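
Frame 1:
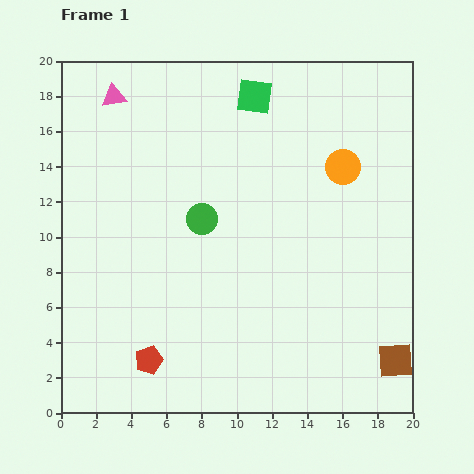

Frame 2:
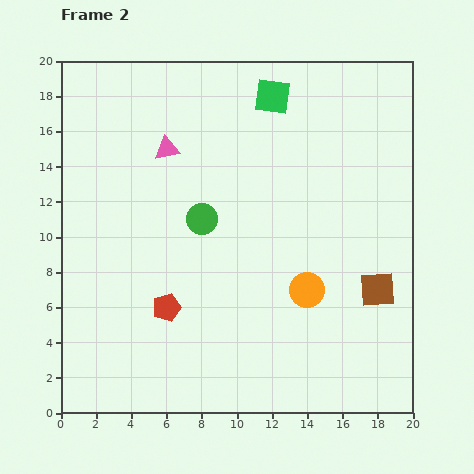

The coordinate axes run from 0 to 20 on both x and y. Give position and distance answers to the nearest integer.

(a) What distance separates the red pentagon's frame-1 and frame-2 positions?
3

The red pentagon moved from (5, 3) to (6, 6), a distance of √(1² + 3²) ≈ 3.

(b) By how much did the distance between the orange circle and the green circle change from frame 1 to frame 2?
-2

Distance in frame 1: 9. Distance in frame 2: 7.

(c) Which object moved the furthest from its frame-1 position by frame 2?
the orange circle

(moved 7; next 4)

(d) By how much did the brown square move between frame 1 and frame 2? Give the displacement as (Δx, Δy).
(-1, 4)

The brown square was at (19, 3) in frame 1 and (18, 7) in frame 2.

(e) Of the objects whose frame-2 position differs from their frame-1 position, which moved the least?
the green square

(moved 1)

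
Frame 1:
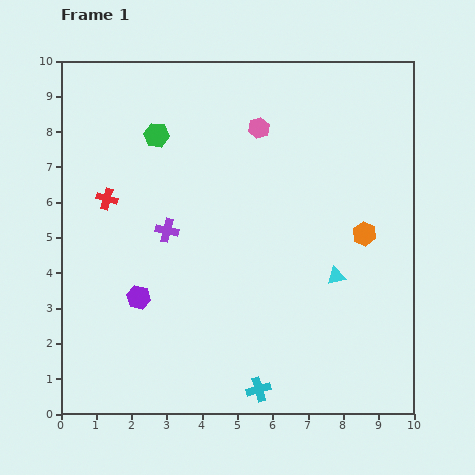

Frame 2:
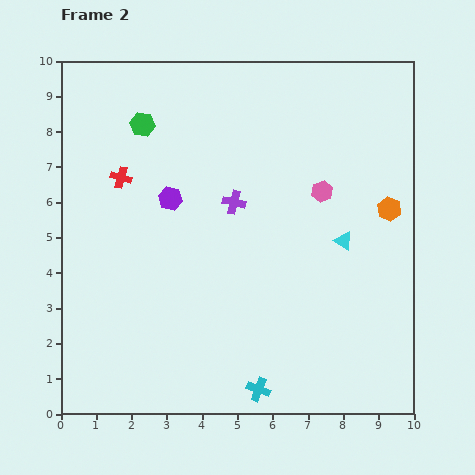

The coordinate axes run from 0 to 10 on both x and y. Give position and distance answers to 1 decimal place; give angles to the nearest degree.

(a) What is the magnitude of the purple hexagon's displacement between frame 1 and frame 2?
2.9

The purple hexagon moved from (2.2, 3.3) to (3.1, 6.1), a distance of √(0.9² + 2.8²) ≈ 2.9.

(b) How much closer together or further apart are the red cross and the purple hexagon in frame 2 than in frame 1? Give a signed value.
-1.4

Distance in frame 1: 2.9. Distance in frame 2: 1.5.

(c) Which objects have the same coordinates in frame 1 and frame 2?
the cyan cross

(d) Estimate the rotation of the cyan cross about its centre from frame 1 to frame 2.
36° clockwise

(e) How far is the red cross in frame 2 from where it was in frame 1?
0.7

The red cross moved from (1.3, 6.1) to (1.7, 6.7), a distance of √(0.4² + 0.6²) ≈ 0.7.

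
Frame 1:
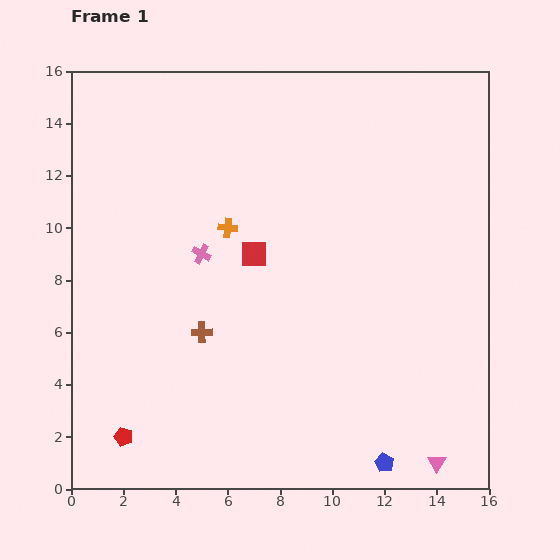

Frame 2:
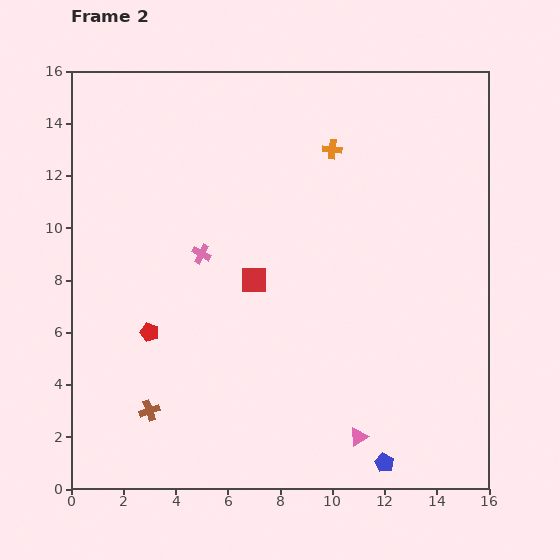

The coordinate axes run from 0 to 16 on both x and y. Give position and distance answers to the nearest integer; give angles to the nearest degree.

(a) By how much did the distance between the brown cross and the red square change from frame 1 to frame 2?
+2

Distance in frame 1: 4. Distance in frame 2: 6.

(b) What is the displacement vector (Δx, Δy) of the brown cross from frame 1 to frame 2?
(-2, -3)

The brown cross was at (5, 6) in frame 1 and (3, 3) in frame 2.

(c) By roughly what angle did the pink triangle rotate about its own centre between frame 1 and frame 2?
28° clockwise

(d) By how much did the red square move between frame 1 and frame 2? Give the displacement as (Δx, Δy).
(0, -1)

The red square was at (7, 9) in frame 1 and (7, 8) in frame 2.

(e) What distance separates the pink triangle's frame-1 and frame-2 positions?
3

The pink triangle moved from (14, 1) to (11, 2), a distance of √(3² + 1²) ≈ 3.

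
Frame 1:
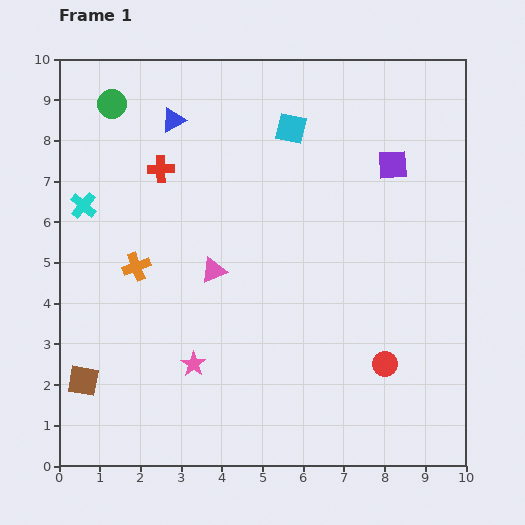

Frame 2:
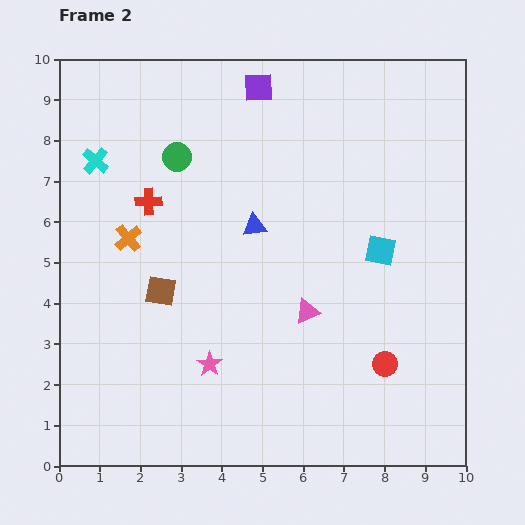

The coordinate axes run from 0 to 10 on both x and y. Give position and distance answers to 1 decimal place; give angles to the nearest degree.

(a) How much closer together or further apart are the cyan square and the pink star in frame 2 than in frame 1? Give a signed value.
-1.3

Distance in frame 1: 6.3. Distance in frame 2: 5.0.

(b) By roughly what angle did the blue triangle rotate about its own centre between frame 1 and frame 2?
19° clockwise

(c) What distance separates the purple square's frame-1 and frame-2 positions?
3.8

The purple square moved from (8.2, 7.4) to (4.9, 9.3), a distance of √(3.3² + 1.9²) ≈ 3.8.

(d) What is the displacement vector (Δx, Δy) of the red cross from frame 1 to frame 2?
(-0.3, -0.8)

The red cross was at (2.5, 7.3) in frame 1 and (2.2, 6.5) in frame 2.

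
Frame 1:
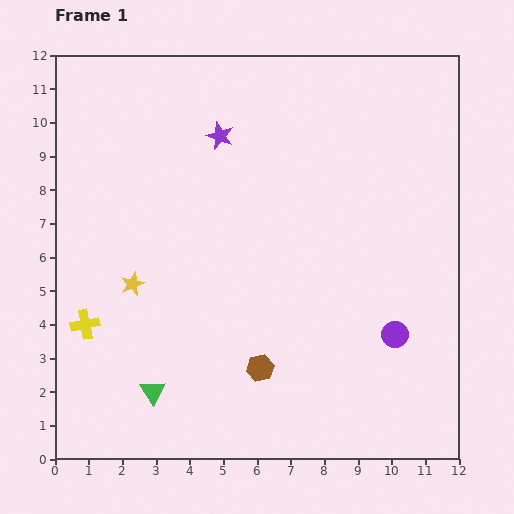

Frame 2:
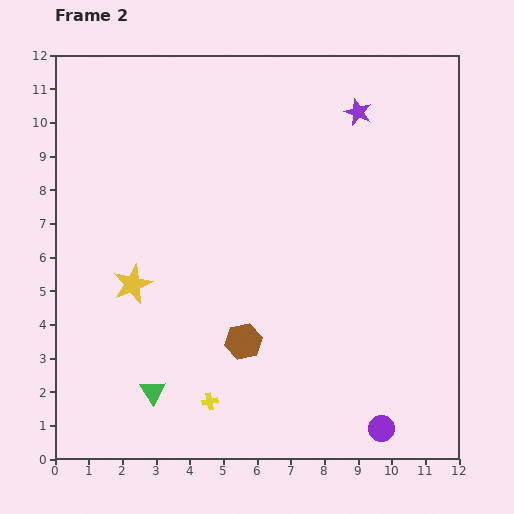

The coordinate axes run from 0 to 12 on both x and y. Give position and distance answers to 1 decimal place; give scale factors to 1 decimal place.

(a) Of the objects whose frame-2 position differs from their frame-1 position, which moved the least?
the brown hexagon

(moved 0.9)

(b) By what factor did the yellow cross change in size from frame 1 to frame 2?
0.6×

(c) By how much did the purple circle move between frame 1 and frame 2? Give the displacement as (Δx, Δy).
(-0.4, -2.8)

The purple circle was at (10.1, 3.7) in frame 1 and (9.7, 0.9) in frame 2.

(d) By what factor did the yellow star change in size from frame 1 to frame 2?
1.6×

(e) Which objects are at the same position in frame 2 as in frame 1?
the green triangle, the yellow star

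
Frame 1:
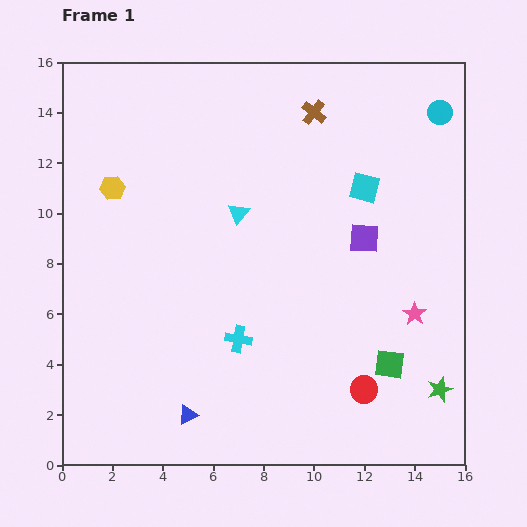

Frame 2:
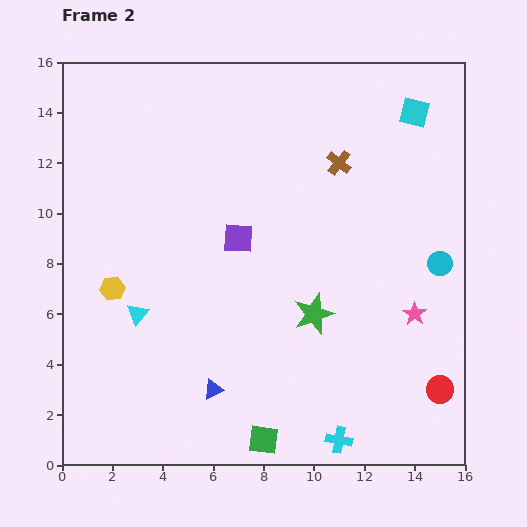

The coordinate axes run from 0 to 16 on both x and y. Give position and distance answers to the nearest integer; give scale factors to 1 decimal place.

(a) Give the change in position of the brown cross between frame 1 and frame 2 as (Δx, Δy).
(1, -2)

The brown cross was at (10, 14) in frame 1 and (11, 12) in frame 2.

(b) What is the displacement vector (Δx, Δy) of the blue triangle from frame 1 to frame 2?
(1, 1)

The blue triangle was at (5, 2) in frame 1 and (6, 3) in frame 2.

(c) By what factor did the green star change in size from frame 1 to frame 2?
1.6×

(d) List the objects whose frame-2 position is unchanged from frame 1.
the pink star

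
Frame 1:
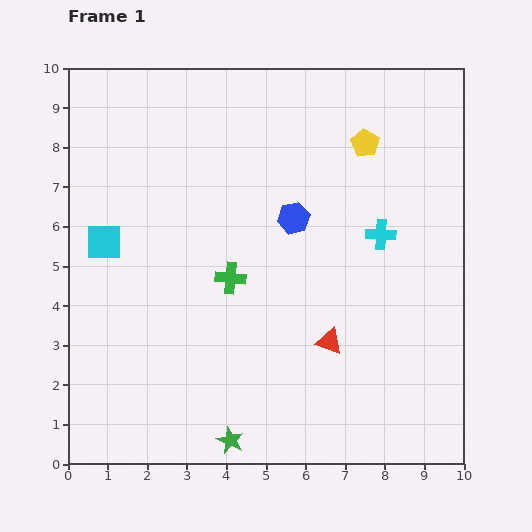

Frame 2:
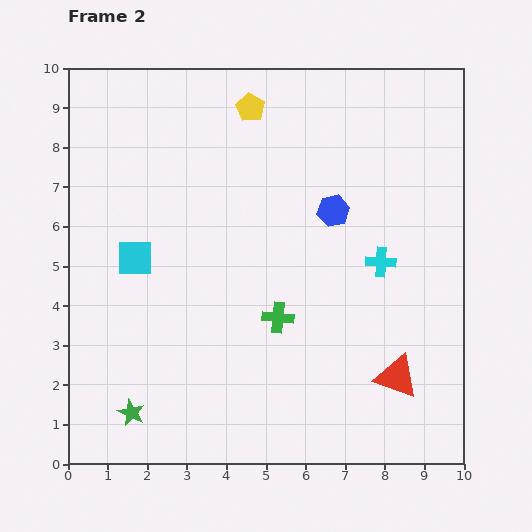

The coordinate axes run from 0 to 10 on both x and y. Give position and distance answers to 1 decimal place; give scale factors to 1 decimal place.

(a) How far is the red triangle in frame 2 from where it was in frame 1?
1.9

The red triangle moved from (6.6, 3.1) to (8.3, 2.2), a distance of √(1.7² + 0.9²) ≈ 1.9.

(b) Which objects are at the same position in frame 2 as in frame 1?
none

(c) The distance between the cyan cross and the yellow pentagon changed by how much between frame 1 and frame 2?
+2.8

Distance in frame 1: 2.3. Distance in frame 2: 5.1.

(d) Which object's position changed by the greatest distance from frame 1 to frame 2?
the yellow pentagon

(moved 3.0; next 2.6)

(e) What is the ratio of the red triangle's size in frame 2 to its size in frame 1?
1.7×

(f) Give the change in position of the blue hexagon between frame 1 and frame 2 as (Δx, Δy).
(1.0, 0.2)

The blue hexagon was at (5.7, 6.2) in frame 1 and (6.7, 6.4) in frame 2.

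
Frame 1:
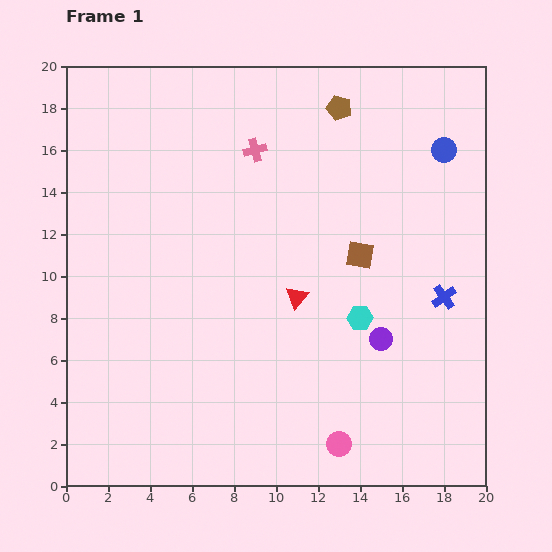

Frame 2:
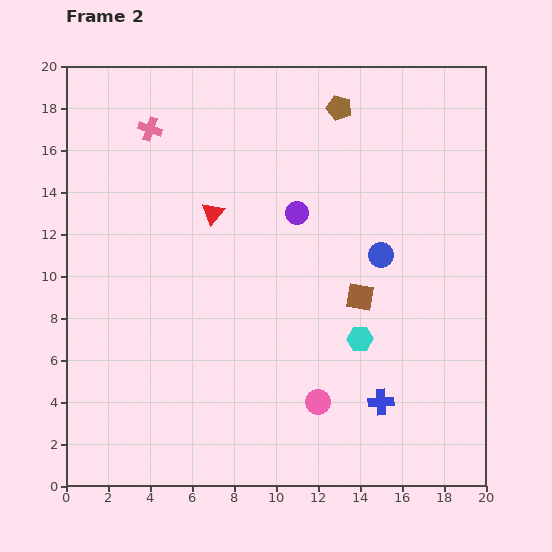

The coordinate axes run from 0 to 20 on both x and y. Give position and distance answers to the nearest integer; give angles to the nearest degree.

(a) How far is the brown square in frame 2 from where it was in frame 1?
2

The brown square moved from (14, 11) to (14, 9), a distance of √(0² + 2²) ≈ 2.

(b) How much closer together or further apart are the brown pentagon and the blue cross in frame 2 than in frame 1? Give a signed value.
+4

Distance in frame 1: 10. Distance in frame 2: 14.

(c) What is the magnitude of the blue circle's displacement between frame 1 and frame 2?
6

The blue circle moved from (18, 16) to (15, 11), a distance of √(3² + 5²) ≈ 6.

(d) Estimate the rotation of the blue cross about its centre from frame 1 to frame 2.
34° clockwise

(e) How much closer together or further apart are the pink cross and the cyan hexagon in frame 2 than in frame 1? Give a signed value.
+5

Distance in frame 1: 9. Distance in frame 2: 14.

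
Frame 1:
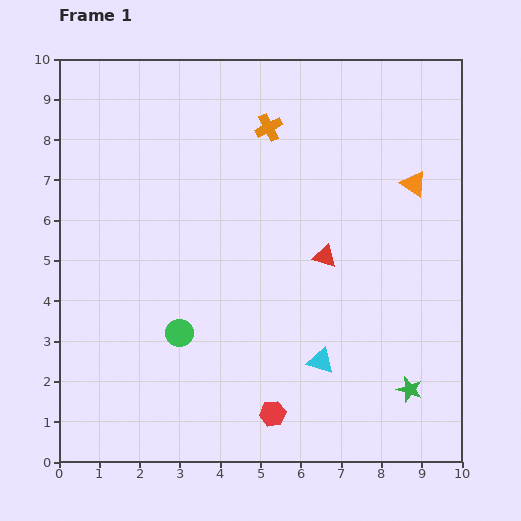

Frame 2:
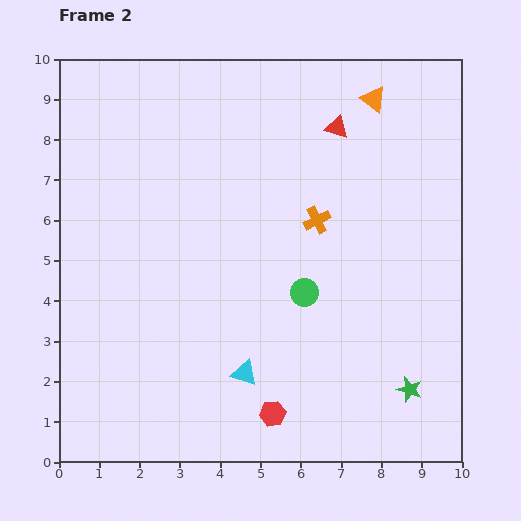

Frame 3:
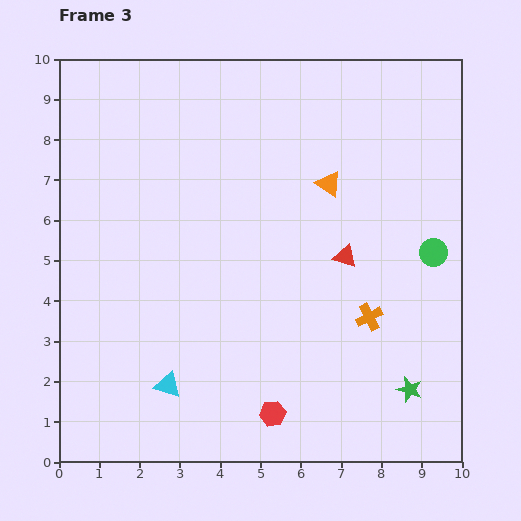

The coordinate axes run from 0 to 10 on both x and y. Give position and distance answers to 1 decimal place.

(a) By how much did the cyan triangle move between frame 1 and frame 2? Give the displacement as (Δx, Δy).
(-1.9, -0.3)

The cyan triangle was at (6.5, 2.5) in frame 1 and (4.6, 2.2) in frame 2.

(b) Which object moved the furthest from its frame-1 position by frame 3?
the green circle

(moved 6.6; next 5.3)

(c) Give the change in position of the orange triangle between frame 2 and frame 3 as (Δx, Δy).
(-1.1, -2.1)

The orange triangle was at (7.8, 9.0) in frame 2 and (6.7, 6.9) in frame 3.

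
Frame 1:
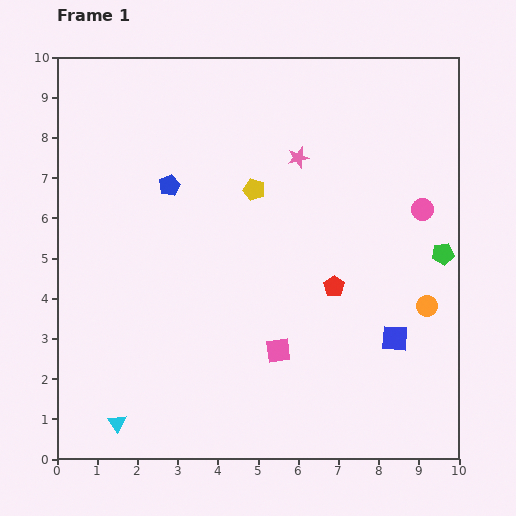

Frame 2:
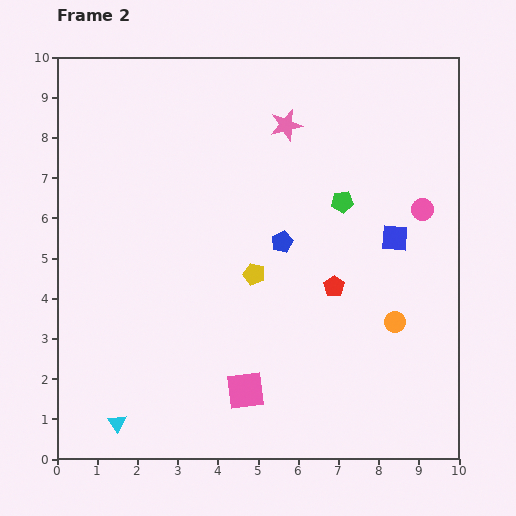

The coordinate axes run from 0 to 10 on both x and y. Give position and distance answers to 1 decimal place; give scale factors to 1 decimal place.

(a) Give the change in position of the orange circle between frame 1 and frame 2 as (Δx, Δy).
(-0.8, -0.4)

The orange circle was at (9.2, 3.8) in frame 1 and (8.4, 3.4) in frame 2.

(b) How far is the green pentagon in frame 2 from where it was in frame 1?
2.8

The green pentagon moved from (9.6, 5.1) to (7.1, 6.4), a distance of √(2.5² + 1.3²) ≈ 2.8.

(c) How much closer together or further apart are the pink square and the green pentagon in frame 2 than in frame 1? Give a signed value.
+0.5

Distance in frame 1: 4.8. Distance in frame 2: 5.3.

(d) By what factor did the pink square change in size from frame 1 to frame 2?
1.6×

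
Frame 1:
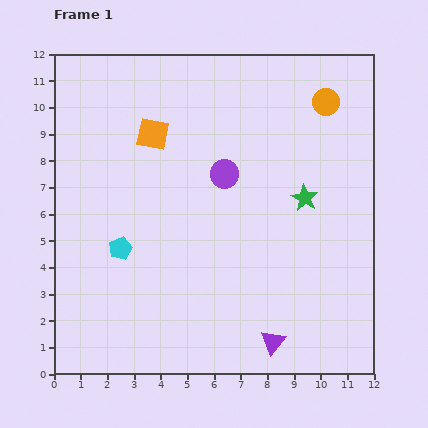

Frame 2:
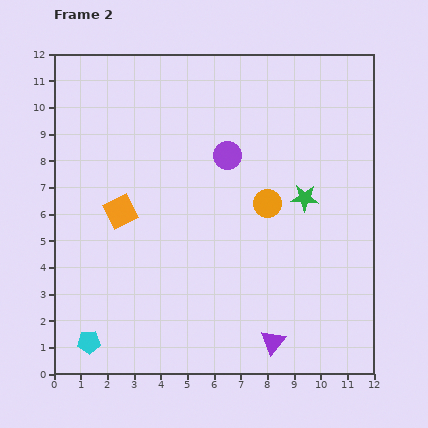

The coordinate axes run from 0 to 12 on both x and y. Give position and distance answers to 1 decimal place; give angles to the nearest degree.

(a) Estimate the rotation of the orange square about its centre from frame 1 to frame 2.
38° counter-clockwise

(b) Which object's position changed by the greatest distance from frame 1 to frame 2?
the orange circle

(moved 4.4; next 3.7)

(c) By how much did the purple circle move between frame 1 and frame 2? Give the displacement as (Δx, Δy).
(0.1, 0.7)

The purple circle was at (6.4, 7.5) in frame 1 and (6.5, 8.2) in frame 2.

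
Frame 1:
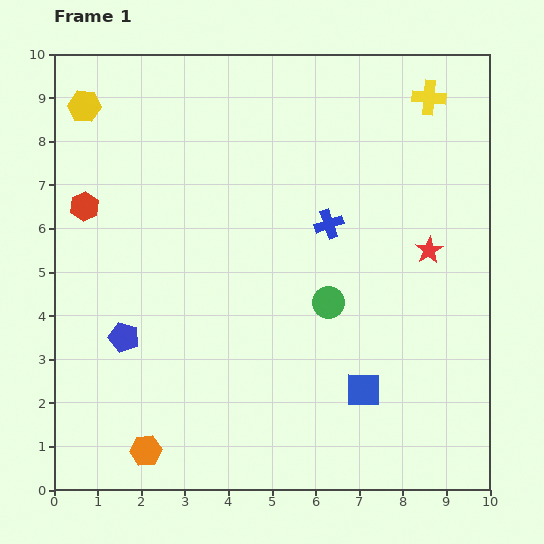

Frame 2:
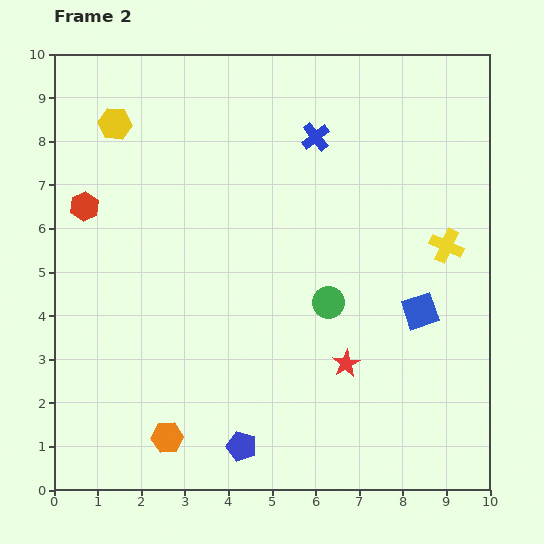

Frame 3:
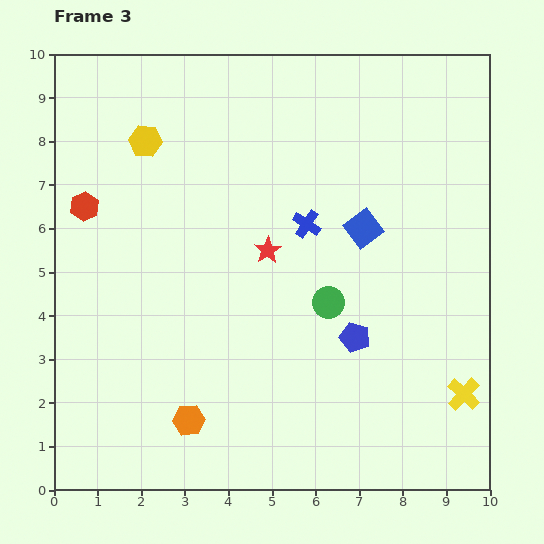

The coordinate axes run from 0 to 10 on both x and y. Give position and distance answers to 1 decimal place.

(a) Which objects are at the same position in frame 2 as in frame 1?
the green circle, the red hexagon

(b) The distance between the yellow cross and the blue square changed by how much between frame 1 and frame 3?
-2.5

Distance in frame 1: 6.9. Distance in frame 3: 4.4.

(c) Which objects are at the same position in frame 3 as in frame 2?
the green circle, the red hexagon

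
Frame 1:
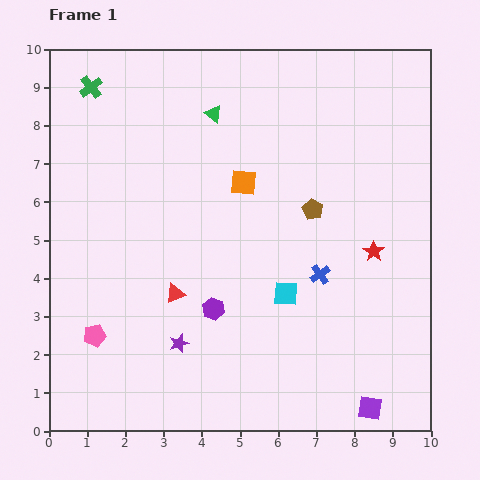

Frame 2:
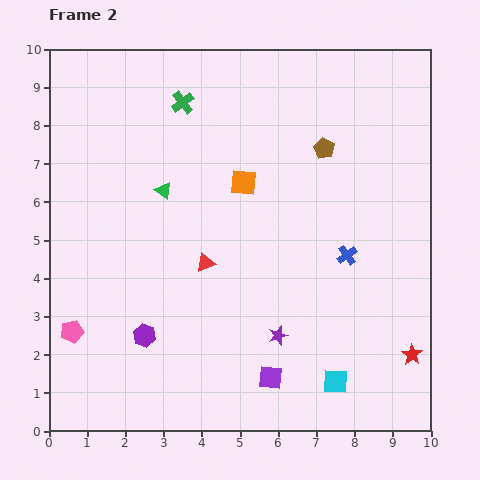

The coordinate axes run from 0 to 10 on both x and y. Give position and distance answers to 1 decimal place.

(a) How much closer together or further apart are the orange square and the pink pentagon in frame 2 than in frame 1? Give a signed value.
+0.4

Distance in frame 1: 5.6. Distance in frame 2: 6.0.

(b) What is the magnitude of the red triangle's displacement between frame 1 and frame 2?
1.1

The red triangle moved from (3.3, 3.6) to (4.1, 4.4), a distance of √(0.8² + 0.8²) ≈ 1.1.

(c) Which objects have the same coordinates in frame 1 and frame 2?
the orange square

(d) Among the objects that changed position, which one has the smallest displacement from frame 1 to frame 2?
the pink pentagon

(moved 0.6)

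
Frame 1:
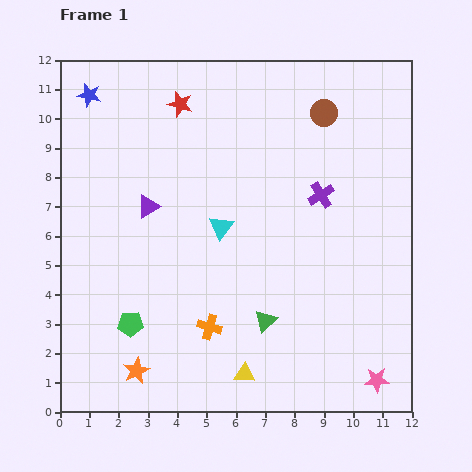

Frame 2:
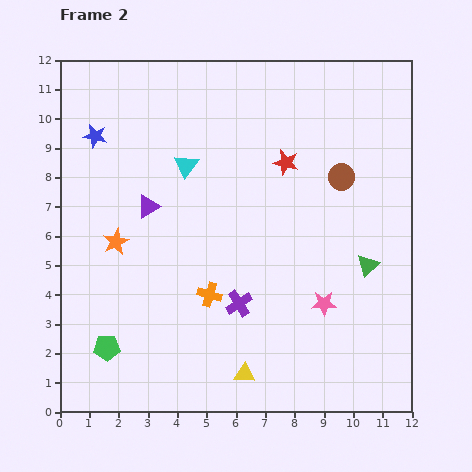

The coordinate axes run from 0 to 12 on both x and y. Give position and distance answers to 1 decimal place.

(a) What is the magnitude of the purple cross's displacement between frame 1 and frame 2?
4.6

The purple cross moved from (8.9, 7.4) to (6.1, 3.7), a distance of √(2.8² + 3.7²) ≈ 4.6.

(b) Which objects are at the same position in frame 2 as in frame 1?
the yellow triangle, the purple triangle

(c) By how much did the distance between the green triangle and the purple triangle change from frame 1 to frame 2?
+2.2

Distance in frame 1: 5.6. Distance in frame 2: 7.8.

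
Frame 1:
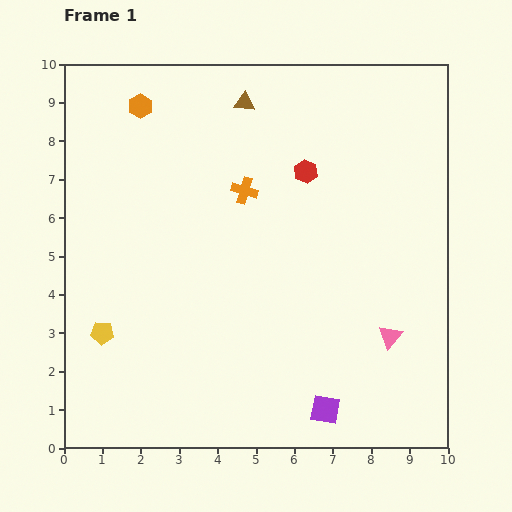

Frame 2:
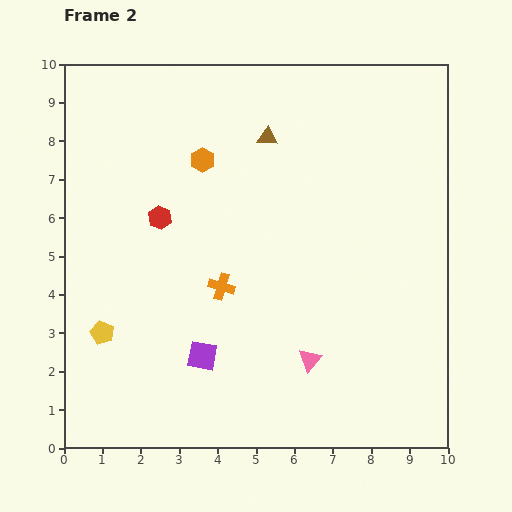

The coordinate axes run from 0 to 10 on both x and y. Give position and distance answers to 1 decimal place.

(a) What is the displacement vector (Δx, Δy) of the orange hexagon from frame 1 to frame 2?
(1.6, -1.4)

The orange hexagon was at (2.0, 8.9) in frame 1 and (3.6, 7.5) in frame 2.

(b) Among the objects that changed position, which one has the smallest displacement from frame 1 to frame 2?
the brown triangle

(moved 1.1)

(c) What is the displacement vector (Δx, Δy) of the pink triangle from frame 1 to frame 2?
(-2.1, -0.6)

The pink triangle was at (8.5, 2.9) in frame 1 and (6.4, 2.3) in frame 2.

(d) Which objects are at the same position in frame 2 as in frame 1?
the yellow pentagon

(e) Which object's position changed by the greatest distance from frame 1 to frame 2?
the red hexagon

(moved 4.0; next 3.5)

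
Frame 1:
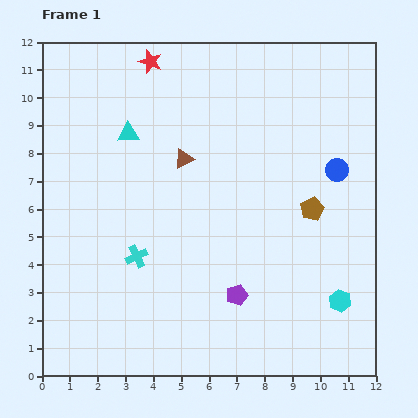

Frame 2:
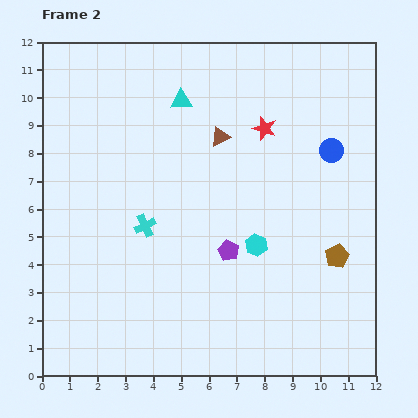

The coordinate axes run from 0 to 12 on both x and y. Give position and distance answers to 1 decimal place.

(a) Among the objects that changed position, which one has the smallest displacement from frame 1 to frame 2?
the blue circle

(moved 0.7)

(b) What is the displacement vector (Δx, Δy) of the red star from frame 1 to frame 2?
(4.1, -2.4)

The red star was at (3.9, 11.3) in frame 1 and (8.0, 8.9) in frame 2.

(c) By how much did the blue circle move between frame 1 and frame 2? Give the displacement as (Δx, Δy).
(-0.2, 0.7)

The blue circle was at (10.6, 7.4) in frame 1 and (10.4, 8.1) in frame 2.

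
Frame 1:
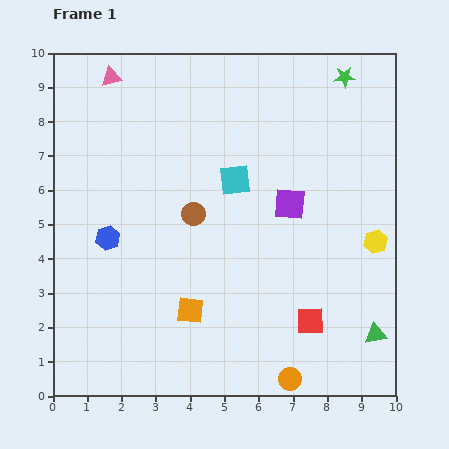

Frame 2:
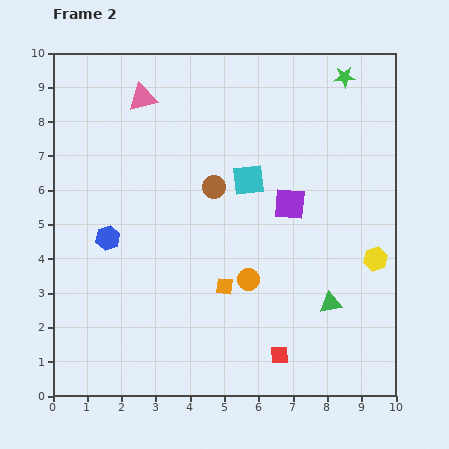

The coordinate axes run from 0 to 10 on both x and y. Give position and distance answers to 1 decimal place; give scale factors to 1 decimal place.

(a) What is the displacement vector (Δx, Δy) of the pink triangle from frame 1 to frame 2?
(0.9, -0.6)

The pink triangle was at (1.7, 9.3) in frame 1 and (2.6, 8.7) in frame 2.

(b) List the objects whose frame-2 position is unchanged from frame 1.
the purple square, the blue hexagon, the green star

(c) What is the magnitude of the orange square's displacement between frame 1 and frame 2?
1.2

The orange square moved from (4.0, 2.5) to (5.0, 3.2), a distance of √(1.0² + 0.7²) ≈ 1.2.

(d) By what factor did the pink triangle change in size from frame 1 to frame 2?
1.4×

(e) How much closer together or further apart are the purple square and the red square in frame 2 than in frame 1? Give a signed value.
+0.9

Distance in frame 1: 3.5. Distance in frame 2: 4.4.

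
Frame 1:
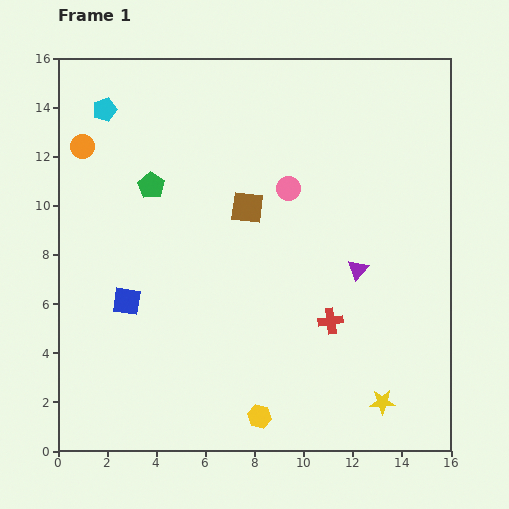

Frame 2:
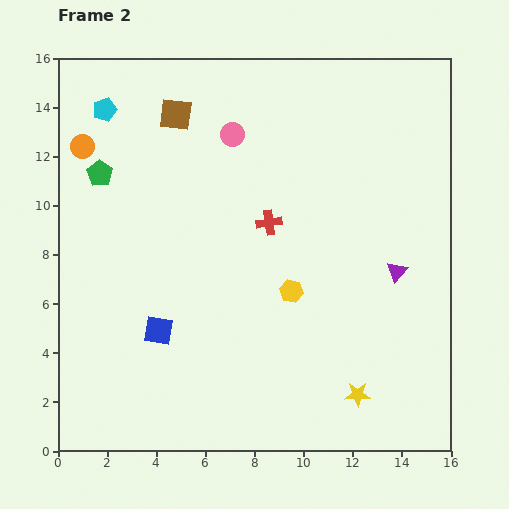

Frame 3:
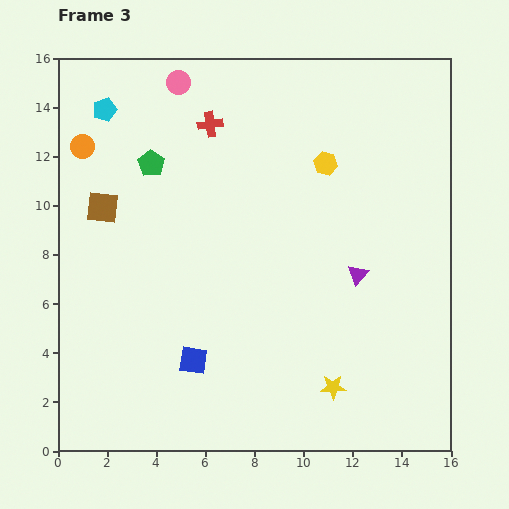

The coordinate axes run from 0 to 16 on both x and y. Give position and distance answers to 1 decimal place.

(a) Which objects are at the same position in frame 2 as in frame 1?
the orange circle, the cyan pentagon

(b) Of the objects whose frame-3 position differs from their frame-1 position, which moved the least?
the purple triangle

(moved 0.2)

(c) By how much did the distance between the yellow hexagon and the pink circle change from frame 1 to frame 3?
-2.6

Distance in frame 1: 9.4. Distance in frame 3: 6.8.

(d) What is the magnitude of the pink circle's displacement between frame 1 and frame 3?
6.2

The pink circle moved from (9.4, 10.7) to (4.9, 15.0), a distance of √(4.5² + 4.3²) ≈ 6.2.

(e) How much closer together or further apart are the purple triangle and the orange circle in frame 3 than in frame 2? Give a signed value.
-1.5

Distance in frame 2: 13.8. Distance in frame 3: 12.3.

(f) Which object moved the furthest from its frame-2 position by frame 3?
the yellow hexagon

(moved 5.4; next 4.8)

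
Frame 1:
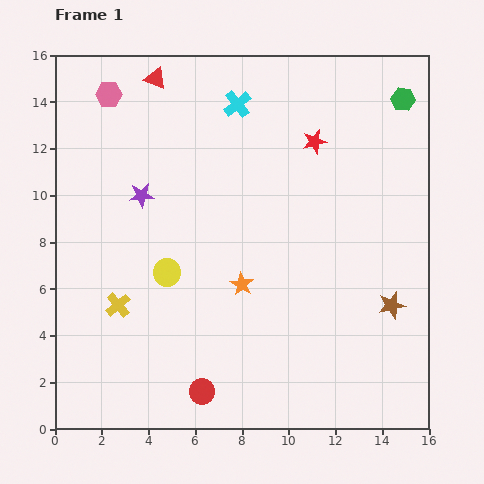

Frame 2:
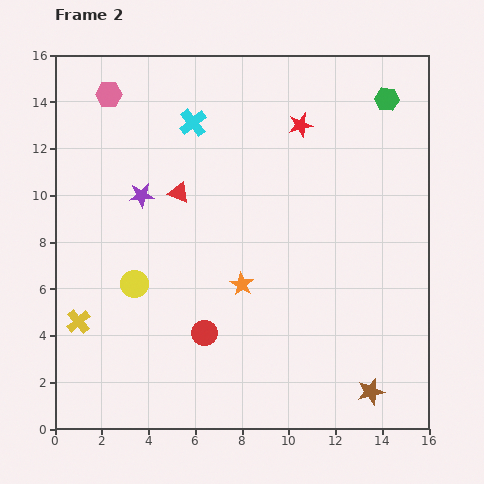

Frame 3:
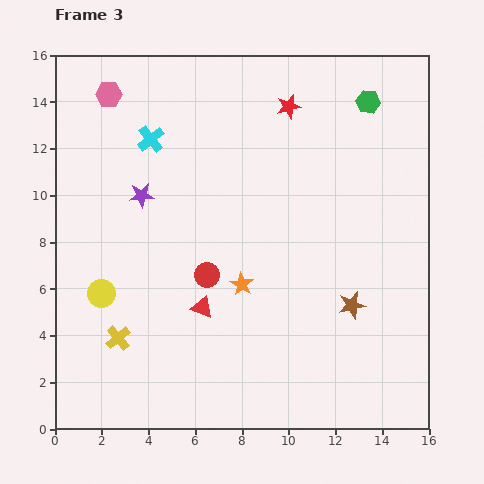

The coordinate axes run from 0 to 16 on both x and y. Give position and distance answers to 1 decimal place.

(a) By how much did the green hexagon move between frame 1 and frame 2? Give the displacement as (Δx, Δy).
(-0.7, 0.0)

The green hexagon was at (14.9, 14.1) in frame 1 and (14.2, 14.1) in frame 2.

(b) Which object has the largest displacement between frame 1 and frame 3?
the red triangle

(moved 10.0; next 5.0)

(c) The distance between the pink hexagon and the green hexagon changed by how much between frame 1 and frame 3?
-1.5

Distance in frame 1: 12.6. Distance in frame 3: 11.1.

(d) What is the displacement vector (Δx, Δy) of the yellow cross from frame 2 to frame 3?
(1.7, -0.7)

The yellow cross was at (1.0, 4.6) in frame 2 and (2.7, 3.9) in frame 3.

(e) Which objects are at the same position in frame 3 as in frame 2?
the purple star, the orange star, the pink hexagon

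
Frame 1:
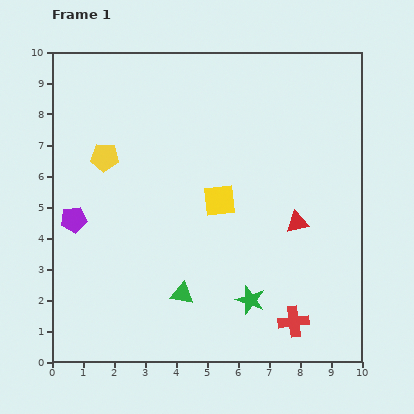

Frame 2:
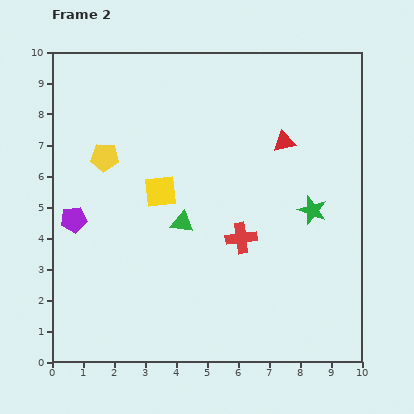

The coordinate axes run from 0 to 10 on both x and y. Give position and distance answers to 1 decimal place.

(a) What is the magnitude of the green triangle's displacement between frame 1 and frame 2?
2.3

The green triangle moved from (4.2, 2.2) to (4.2, 4.5), a distance of √(0.0² + 2.3²) ≈ 2.3.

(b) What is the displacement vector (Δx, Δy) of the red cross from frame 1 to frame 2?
(-1.7, 2.7)

The red cross was at (7.8, 1.3) in frame 1 and (6.1, 4.0) in frame 2.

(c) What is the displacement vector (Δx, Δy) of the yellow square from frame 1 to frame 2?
(-1.9, 0.3)

The yellow square was at (5.4, 5.2) in frame 1 and (3.5, 5.5) in frame 2.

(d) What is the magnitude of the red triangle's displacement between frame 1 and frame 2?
2.6

The red triangle moved from (7.9, 4.5) to (7.5, 7.1), a distance of √(0.4² + 2.6²) ≈ 2.6.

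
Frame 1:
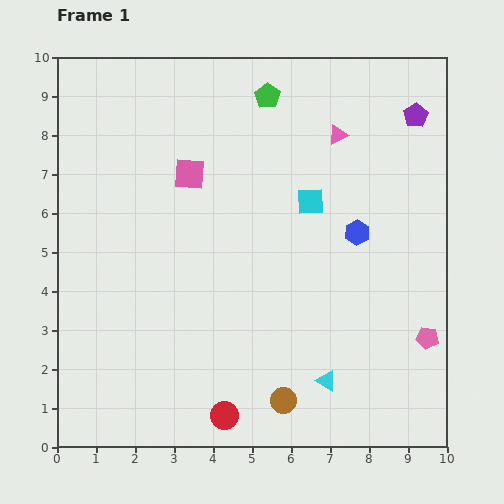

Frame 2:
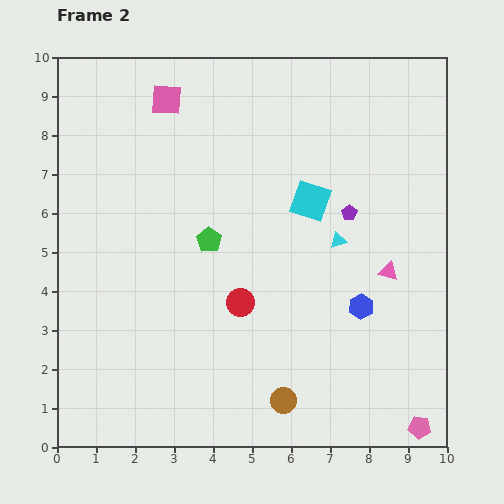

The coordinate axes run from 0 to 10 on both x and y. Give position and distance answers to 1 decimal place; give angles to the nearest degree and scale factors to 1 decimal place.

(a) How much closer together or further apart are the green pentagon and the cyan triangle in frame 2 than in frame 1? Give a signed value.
-4.2

Distance in frame 1: 7.5. Distance in frame 2: 3.3.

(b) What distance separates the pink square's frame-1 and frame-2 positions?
2.0

The pink square moved from (3.4, 7.0) to (2.8, 8.9), a distance of √(0.6² + 1.9²) ≈ 2.0.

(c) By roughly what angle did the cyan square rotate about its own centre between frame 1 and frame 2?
21° clockwise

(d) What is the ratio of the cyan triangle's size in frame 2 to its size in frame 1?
0.8×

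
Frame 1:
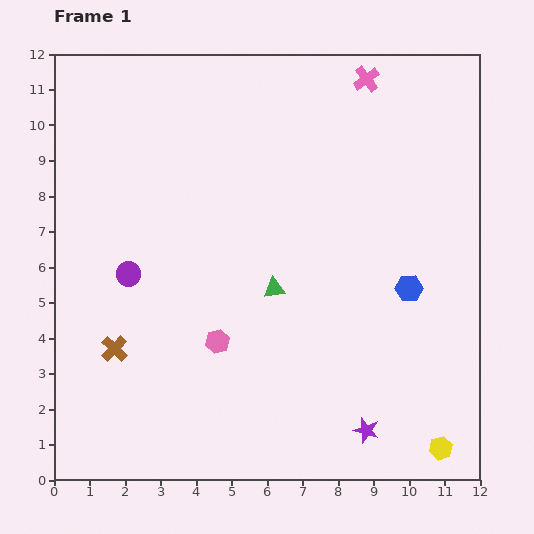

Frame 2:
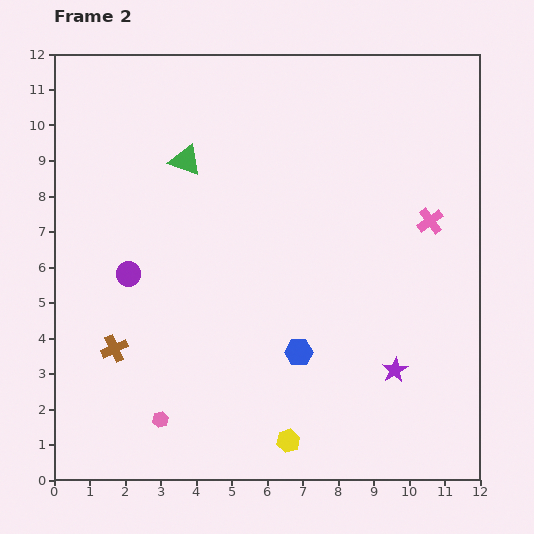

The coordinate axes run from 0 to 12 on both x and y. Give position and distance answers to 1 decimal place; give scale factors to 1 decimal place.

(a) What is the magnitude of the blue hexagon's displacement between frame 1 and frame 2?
3.6

The blue hexagon moved from (10.0, 5.4) to (6.9, 3.6), a distance of √(3.1² + 1.8²) ≈ 3.6.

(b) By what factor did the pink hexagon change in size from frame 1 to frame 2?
0.7×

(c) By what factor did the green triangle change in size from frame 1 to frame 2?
1.5×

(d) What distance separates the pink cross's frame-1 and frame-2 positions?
4.4

The pink cross moved from (8.8, 11.3) to (10.6, 7.3), a distance of √(1.8² + 4.0²) ≈ 4.4.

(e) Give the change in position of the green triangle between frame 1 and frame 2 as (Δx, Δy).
(-2.5, 3.6)

The green triangle was at (6.2, 5.4) in frame 1 and (3.7, 9.0) in frame 2.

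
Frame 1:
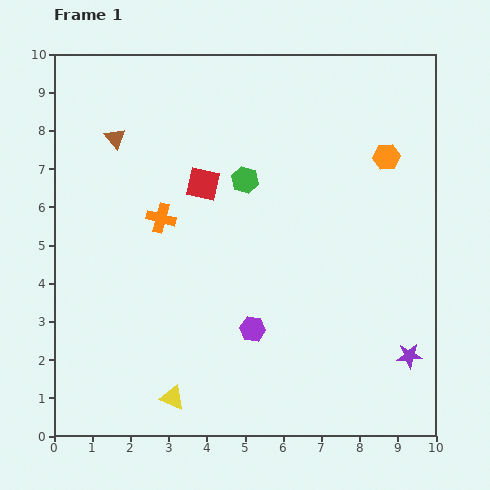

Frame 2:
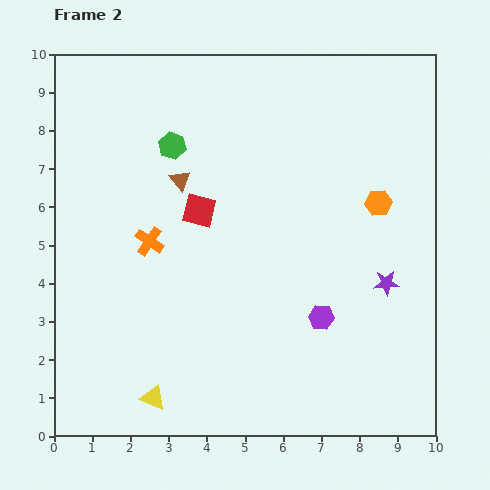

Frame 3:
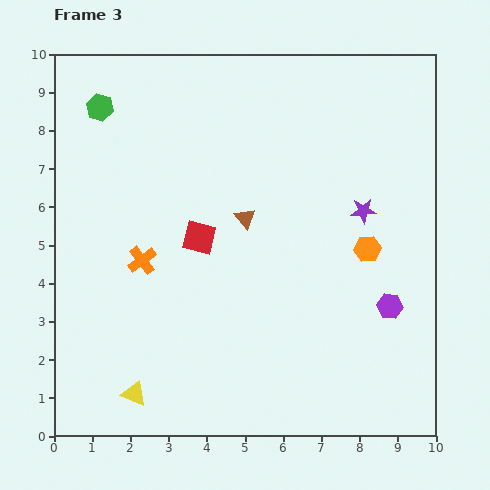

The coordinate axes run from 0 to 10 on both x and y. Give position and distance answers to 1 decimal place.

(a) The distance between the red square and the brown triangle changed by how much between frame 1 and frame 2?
-1.7

Distance in frame 1: 2.6. Distance in frame 2: 0.9.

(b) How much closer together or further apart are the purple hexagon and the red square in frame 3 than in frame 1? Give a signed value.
+1.3

Distance in frame 1: 4.0. Distance in frame 3: 5.3.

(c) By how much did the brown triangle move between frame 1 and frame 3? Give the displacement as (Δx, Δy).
(3.4, -2.1)

The brown triangle was at (1.6, 7.8) in frame 1 and (5.0, 5.7) in frame 3.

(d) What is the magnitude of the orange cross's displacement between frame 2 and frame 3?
0.5

The orange cross moved from (2.5, 5.1) to (2.3, 4.6), a distance of √(0.2² + 0.5²) ≈ 0.5.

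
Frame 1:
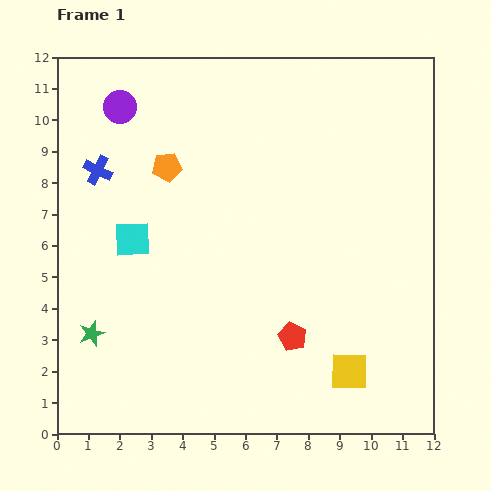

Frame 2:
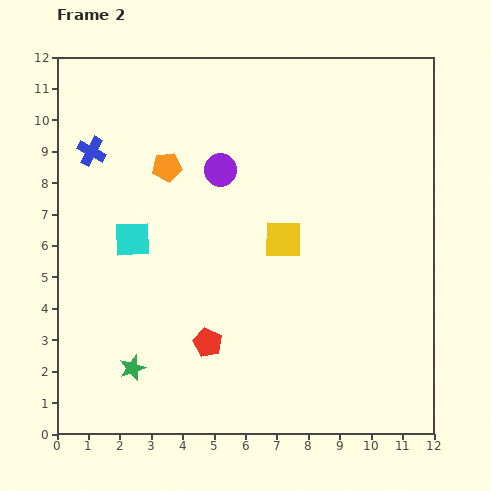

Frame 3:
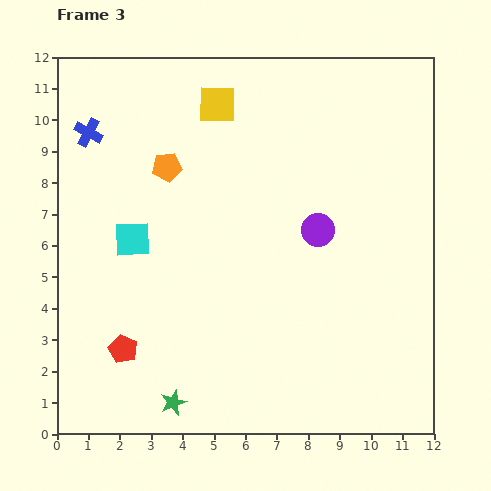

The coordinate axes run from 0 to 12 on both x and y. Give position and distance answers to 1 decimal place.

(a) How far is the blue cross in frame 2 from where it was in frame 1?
0.6

The blue cross moved from (1.3, 8.4) to (1.1, 9.0), a distance of √(0.2² + 0.6²) ≈ 0.6.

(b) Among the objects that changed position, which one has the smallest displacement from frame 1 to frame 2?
the blue cross

(moved 0.6)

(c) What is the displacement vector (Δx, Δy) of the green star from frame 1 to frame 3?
(2.6, -2.2)

The green star was at (1.1, 3.2) in frame 1 and (3.7, 1.0) in frame 3.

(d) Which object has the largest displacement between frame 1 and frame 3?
the yellow square

(moved 9.5; next 7.4)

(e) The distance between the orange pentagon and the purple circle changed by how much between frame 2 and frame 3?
+3.5

Distance in frame 2: 1.7. Distance in frame 3: 5.2.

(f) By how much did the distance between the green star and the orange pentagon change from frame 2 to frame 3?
+1.0

Distance in frame 2: 6.5. Distance in frame 3: 7.5.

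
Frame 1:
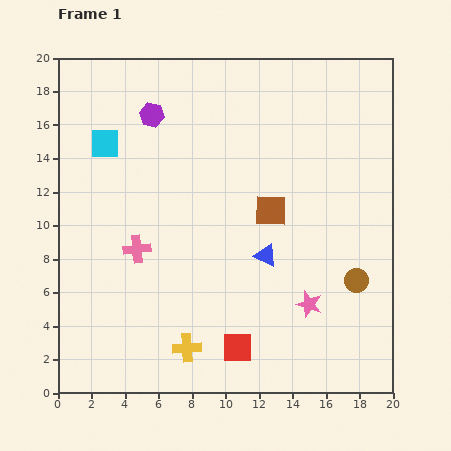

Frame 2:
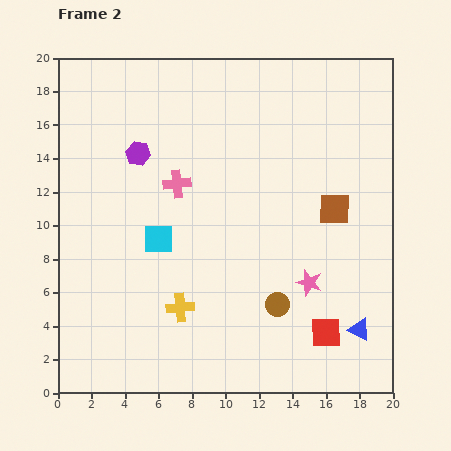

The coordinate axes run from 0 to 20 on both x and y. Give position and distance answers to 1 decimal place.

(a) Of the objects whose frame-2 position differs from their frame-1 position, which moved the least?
the pink star

(moved 1.3)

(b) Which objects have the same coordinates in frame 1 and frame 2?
none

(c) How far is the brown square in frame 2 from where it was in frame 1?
3.8

The brown square moved from (12.7, 10.9) to (16.5, 11.0), a distance of √(3.8² + 0.1²) ≈ 3.8.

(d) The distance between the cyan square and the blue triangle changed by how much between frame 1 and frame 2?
+1.5

Distance in frame 1: 11.7. Distance in frame 2: 13.2.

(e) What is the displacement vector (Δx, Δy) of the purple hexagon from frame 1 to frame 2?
(-0.8, -2.3)

The purple hexagon was at (5.6, 16.6) in frame 1 and (4.8, 14.3) in frame 2.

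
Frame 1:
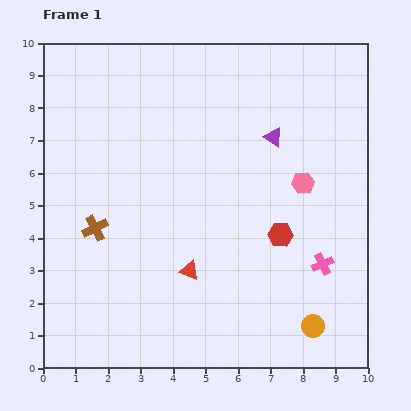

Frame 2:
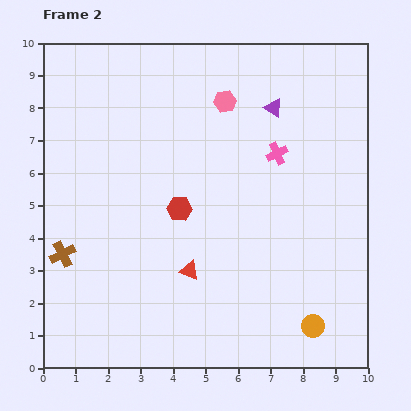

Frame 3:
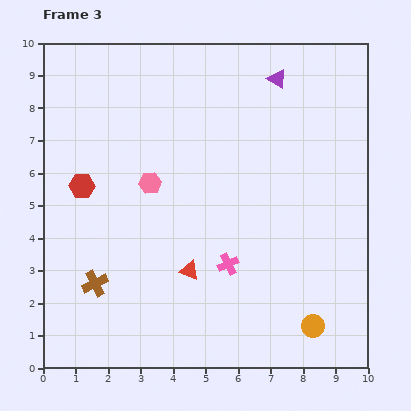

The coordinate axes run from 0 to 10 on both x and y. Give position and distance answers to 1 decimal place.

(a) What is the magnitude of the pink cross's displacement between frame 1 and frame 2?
3.7

The pink cross moved from (8.6, 3.2) to (7.2, 6.6), a distance of √(1.4² + 3.4²) ≈ 3.7.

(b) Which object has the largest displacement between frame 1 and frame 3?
the red hexagon

(moved 6.3; next 4.7)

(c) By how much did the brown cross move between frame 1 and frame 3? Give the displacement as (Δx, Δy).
(0.0, -1.7)

The brown cross was at (1.6, 4.3) in frame 1 and (1.6, 2.6) in frame 3.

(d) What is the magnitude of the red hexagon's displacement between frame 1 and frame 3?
6.3

The red hexagon moved from (7.3, 4.1) to (1.2, 5.6), a distance of √(6.1² + 1.5²) ≈ 6.3.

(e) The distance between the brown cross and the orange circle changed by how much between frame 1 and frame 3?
-0.5

Distance in frame 1: 7.3. Distance in frame 3: 6.8.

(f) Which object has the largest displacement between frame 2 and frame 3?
the pink cross

(moved 3.7; next 3.4)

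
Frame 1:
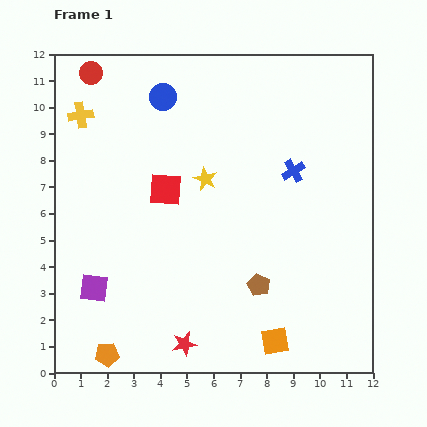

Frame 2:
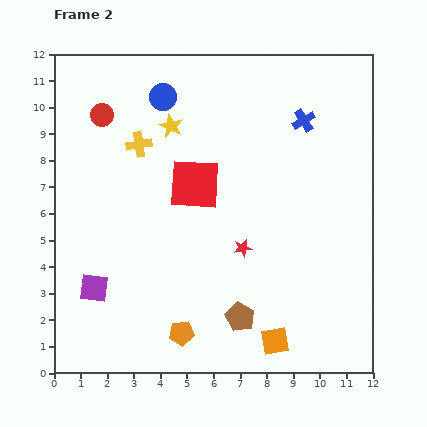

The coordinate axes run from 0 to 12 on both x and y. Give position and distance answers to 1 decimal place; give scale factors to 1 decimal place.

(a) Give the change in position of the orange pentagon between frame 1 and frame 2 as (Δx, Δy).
(2.8, 0.8)

The orange pentagon was at (2.0, 0.7) in frame 1 and (4.8, 1.5) in frame 2.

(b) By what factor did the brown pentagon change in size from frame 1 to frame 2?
1.3×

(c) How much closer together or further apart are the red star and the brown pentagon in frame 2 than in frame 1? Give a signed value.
-1.0

Distance in frame 1: 3.6. Distance in frame 2: 2.6.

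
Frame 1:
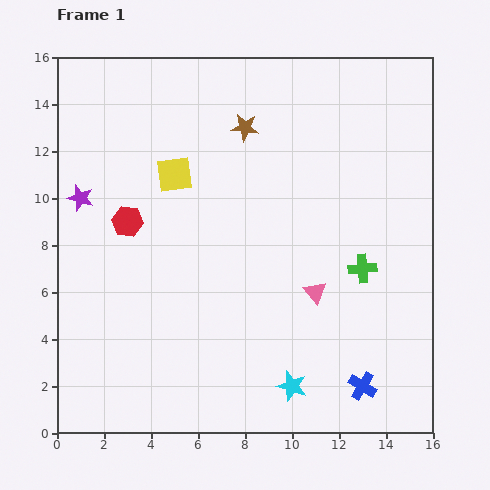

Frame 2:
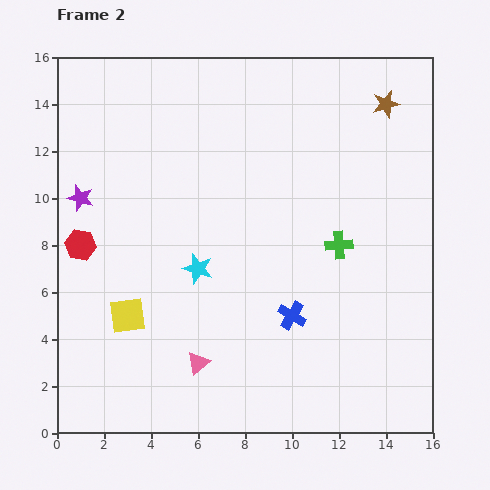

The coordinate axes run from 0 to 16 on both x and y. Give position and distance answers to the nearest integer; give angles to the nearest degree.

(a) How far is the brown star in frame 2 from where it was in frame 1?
6

The brown star moved from (8, 13) to (14, 14), a distance of √(6² + 1²) ≈ 6.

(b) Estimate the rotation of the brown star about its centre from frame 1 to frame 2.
20° counter-clockwise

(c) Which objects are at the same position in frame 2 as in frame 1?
the purple star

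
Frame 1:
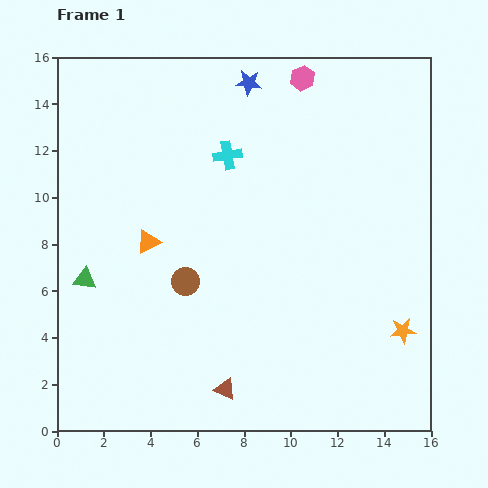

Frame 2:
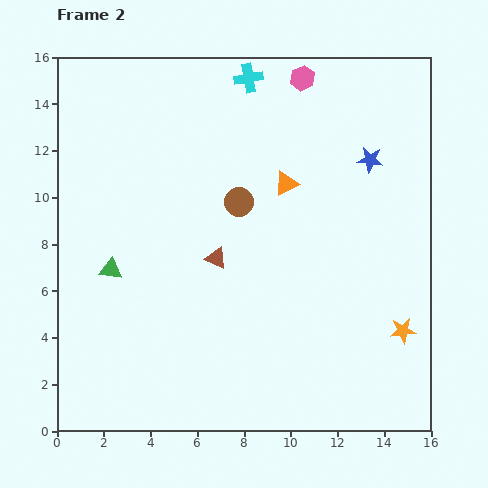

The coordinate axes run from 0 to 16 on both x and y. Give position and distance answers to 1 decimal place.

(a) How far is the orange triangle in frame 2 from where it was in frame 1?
6.4

The orange triangle moved from (3.9, 8.1) to (9.8, 10.6), a distance of √(5.9² + 2.5²) ≈ 6.4.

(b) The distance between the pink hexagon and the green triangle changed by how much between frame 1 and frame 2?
-1.1

Distance in frame 1: 12.7. Distance in frame 2: 11.6.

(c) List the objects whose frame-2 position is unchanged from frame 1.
the pink hexagon, the orange star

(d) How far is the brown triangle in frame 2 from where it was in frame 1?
5.6

The brown triangle moved from (7.2, 1.8) to (6.8, 7.4), a distance of √(0.4² + 5.6²) ≈ 5.6.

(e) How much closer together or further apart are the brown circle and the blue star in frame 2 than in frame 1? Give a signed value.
-3.0

Distance in frame 1: 8.9. Distance in frame 2: 5.9.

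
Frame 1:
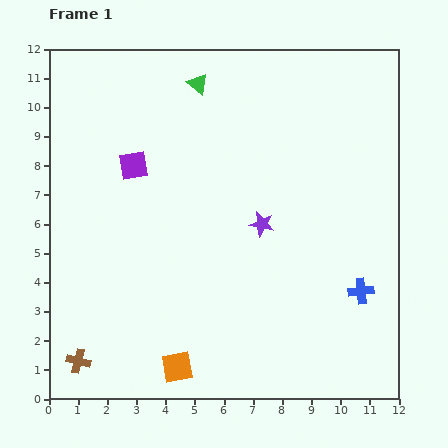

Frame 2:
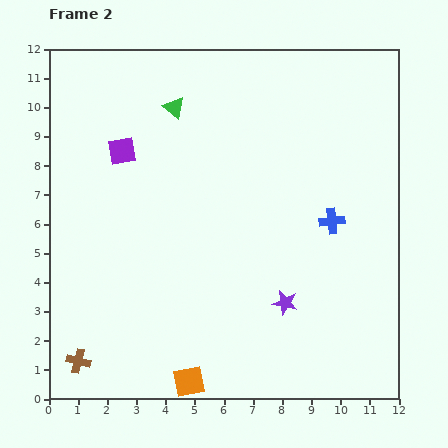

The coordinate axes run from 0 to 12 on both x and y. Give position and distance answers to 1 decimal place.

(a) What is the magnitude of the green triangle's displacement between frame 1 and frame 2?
1.1

The green triangle moved from (5.1, 10.8) to (4.3, 10.0), a distance of √(0.8² + 0.8²) ≈ 1.1.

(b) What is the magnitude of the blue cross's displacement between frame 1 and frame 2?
2.6

The blue cross moved from (10.7, 3.7) to (9.7, 6.1), a distance of √(1.0² + 2.4²) ≈ 2.6.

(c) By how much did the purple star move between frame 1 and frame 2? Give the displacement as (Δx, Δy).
(0.8, -2.7)

The purple star was at (7.3, 6.0) in frame 1 and (8.1, 3.3) in frame 2.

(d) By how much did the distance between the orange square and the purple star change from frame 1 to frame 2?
-1.4

Distance in frame 1: 5.7. Distance in frame 2: 4.3.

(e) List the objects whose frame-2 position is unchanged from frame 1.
the brown cross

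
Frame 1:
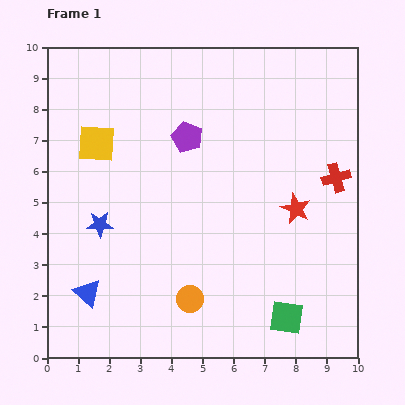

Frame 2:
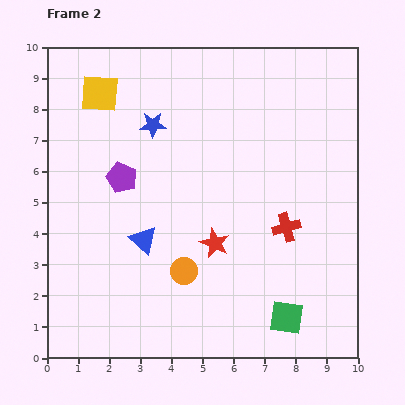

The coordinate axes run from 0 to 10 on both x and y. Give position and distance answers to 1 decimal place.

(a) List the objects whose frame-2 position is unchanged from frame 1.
the green square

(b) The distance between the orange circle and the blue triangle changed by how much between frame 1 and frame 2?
-1.7

Distance in frame 1: 3.3. Distance in frame 2: 1.6.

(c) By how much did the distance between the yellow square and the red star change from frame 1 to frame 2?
-0.6

Distance in frame 1: 6.7. Distance in frame 2: 6.1.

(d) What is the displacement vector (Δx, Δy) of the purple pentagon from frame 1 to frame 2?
(-2.1, -1.3)

The purple pentagon was at (4.5, 7.1) in frame 1 and (2.4, 5.8) in frame 2.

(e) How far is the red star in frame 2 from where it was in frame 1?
2.8

The red star moved from (8.0, 4.8) to (5.4, 3.7), a distance of √(2.6² + 1.1²) ≈ 2.8.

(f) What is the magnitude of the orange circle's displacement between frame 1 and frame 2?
0.9

The orange circle moved from (4.6, 1.9) to (4.4, 2.8), a distance of √(0.2² + 0.9²) ≈ 0.9.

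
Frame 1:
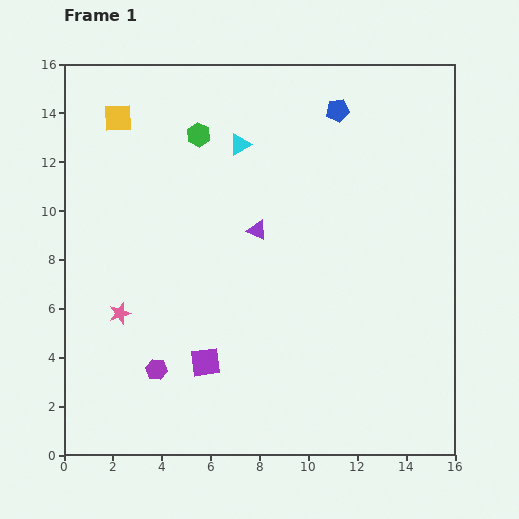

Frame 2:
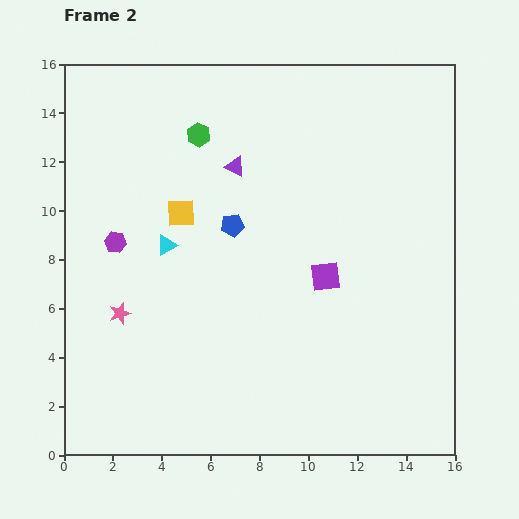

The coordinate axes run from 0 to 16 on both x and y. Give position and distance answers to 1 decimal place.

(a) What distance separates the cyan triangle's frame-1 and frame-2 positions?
5.1

The cyan triangle moved from (7.2, 12.7) to (4.2, 8.6), a distance of √(3.0² + 4.1²) ≈ 5.1.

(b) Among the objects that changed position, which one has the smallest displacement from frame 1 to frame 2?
the purple triangle

(moved 2.8)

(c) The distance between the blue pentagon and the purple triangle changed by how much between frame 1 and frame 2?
-3.5

Distance in frame 1: 5.9. Distance in frame 2: 2.4.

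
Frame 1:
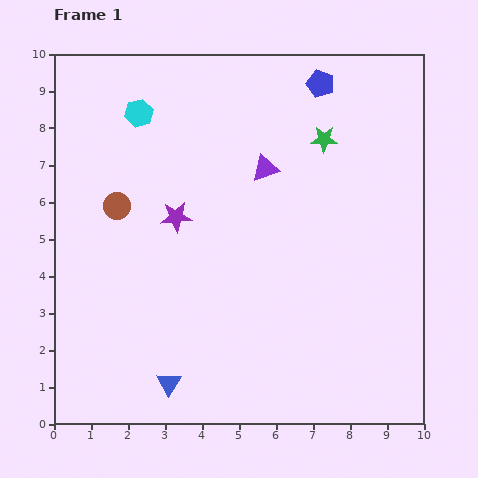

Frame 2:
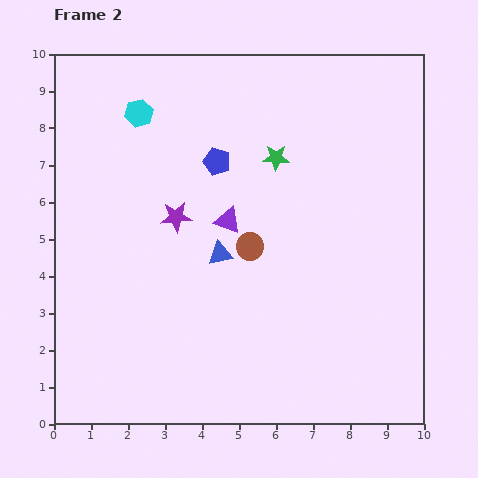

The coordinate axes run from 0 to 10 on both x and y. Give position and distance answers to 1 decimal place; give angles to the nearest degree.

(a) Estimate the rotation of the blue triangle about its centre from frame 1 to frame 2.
47° clockwise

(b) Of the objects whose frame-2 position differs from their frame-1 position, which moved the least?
the green star

(moved 1.4)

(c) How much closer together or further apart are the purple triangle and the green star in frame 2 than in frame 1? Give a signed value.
+0.3

Distance in frame 1: 1.8. Distance in frame 2: 2.1.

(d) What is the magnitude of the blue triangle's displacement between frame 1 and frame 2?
3.8

The blue triangle moved from (3.1, 1.1) to (4.5, 4.6), a distance of √(1.4² + 3.5²) ≈ 3.8.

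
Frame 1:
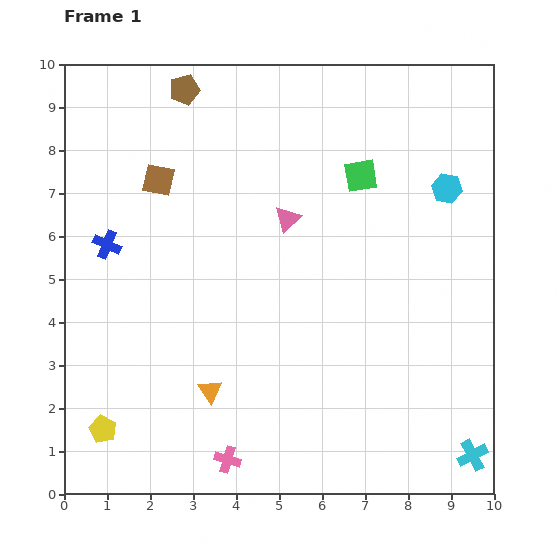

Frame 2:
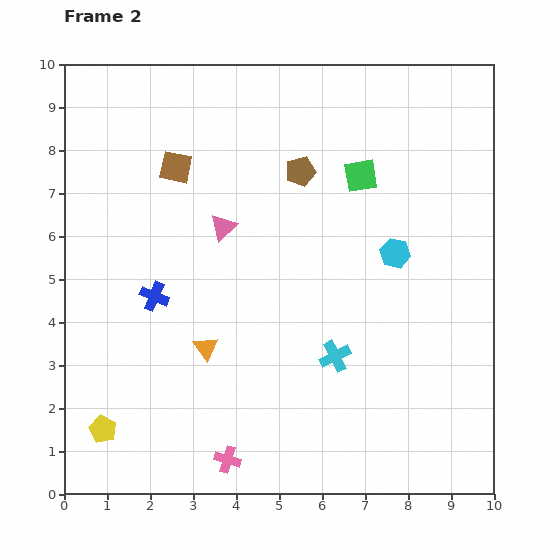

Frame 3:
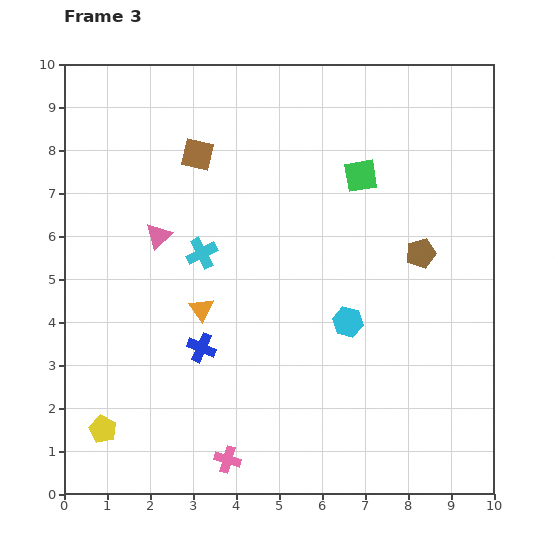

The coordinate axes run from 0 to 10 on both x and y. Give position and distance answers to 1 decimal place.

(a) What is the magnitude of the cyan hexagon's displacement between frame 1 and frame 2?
1.9

The cyan hexagon moved from (8.9, 7.1) to (7.7, 5.6), a distance of √(1.2² + 1.5²) ≈ 1.9.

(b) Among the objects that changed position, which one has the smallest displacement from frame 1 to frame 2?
the brown square

(moved 0.5)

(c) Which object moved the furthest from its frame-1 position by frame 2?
the cyan cross

(moved 3.9; next 3.3)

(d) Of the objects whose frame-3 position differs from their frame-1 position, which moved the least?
the brown square

(moved 1.1)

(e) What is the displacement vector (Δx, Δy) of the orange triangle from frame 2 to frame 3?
(-0.1, 0.9)

The orange triangle was at (3.3, 3.4) in frame 2 and (3.2, 4.3) in frame 3.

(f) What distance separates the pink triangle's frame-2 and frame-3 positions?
1.5

The pink triangle moved from (3.7, 6.2) to (2.2, 6.0), a distance of √(1.5² + 0.2²) ≈ 1.5.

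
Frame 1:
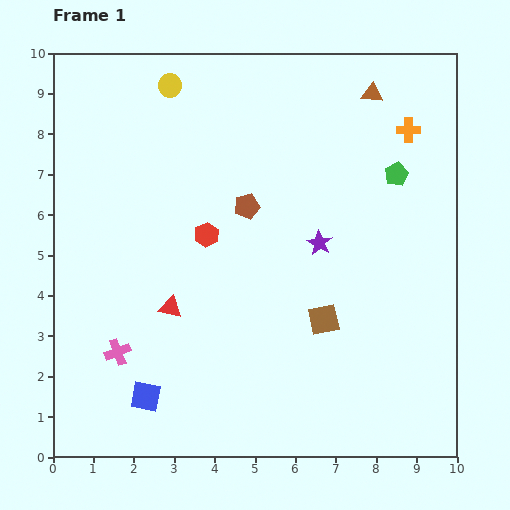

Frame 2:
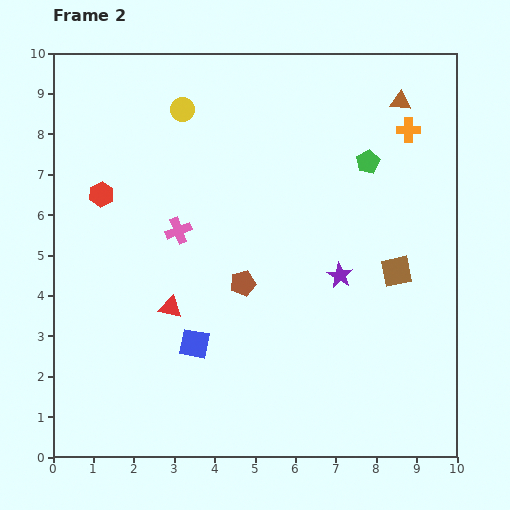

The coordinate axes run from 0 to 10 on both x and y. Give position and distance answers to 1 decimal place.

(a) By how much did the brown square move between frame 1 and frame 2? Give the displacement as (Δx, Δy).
(1.8, 1.2)

The brown square was at (6.7, 3.4) in frame 1 and (8.5, 4.6) in frame 2.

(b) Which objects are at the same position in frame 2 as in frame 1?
the red triangle, the orange cross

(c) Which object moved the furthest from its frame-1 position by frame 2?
the pink cross

(moved 3.4; next 2.8)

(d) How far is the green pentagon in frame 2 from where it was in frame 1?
0.8

The green pentagon moved from (8.5, 7.0) to (7.8, 7.3), a distance of √(0.7² + 0.3²) ≈ 0.8.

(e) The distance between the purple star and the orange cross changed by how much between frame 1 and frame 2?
+0.4

Distance in frame 1: 3.6. Distance in frame 2: 4.0.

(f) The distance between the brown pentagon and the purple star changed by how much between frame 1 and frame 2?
+0.4

Distance in frame 1: 2.0. Distance in frame 2: 2.4.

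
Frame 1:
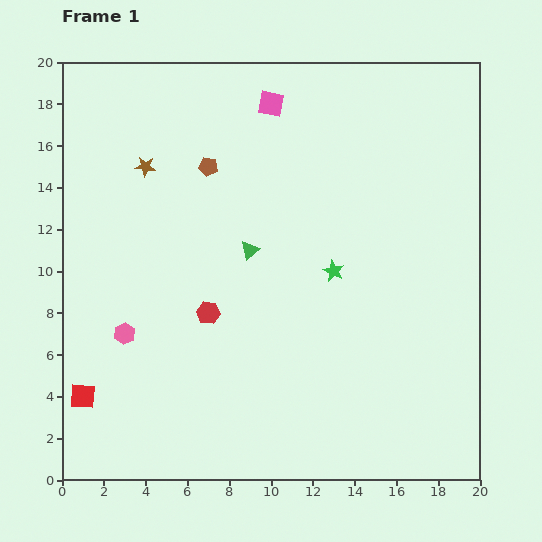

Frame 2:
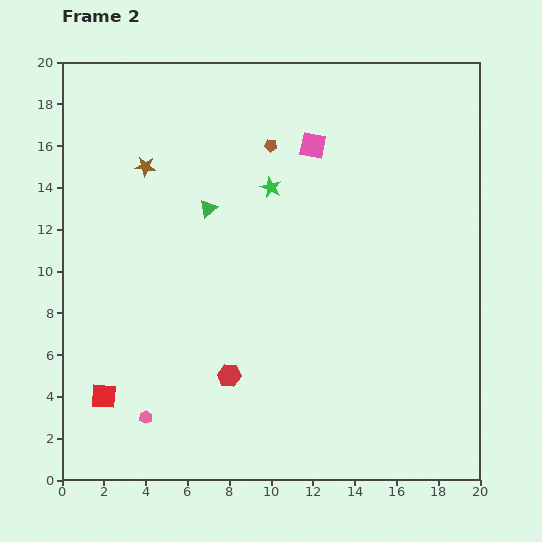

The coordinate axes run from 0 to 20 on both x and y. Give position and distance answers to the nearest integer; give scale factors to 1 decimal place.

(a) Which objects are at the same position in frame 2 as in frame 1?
the brown star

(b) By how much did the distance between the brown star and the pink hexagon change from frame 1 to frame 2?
+4

Distance in frame 1: 8. Distance in frame 2: 12.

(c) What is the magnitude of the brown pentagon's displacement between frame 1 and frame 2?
3

The brown pentagon moved from (7, 15) to (10, 16), a distance of √(3² + 1²) ≈ 3.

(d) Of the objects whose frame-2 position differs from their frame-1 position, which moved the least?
the red square

(moved 1)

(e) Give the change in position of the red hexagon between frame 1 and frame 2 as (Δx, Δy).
(1, -3)

The red hexagon was at (7, 8) in frame 1 and (8, 5) in frame 2.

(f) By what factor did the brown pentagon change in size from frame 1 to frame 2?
0.6×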